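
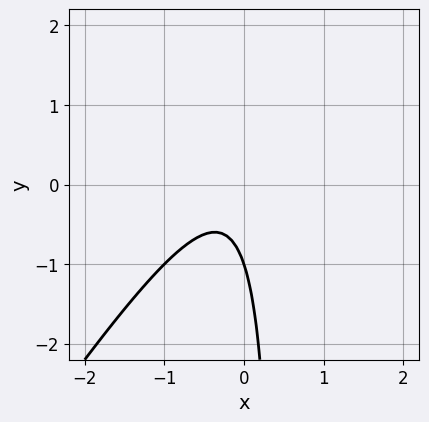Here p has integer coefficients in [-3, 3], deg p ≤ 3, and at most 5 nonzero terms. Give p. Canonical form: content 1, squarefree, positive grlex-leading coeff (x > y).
(a) deg p = 2. No degree-1 curve has this shape.
(b) Reading off the gridlines: the curve avoids every integer x-axis point in the box; it meets the y-axis at y = -1 (among the integer gridlines).
(c) Putting this together gives p.

3*x^2 - 2*x*y + x + y + 1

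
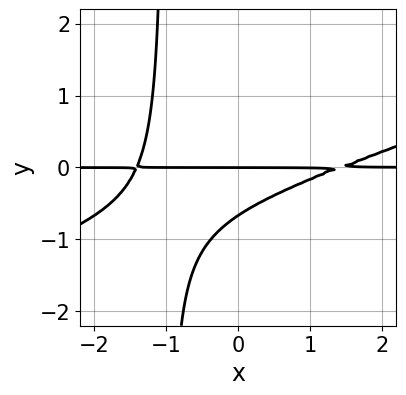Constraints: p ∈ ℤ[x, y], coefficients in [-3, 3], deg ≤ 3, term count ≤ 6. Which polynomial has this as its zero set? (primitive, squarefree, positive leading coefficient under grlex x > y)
(a) The degree is 3 — no degree-2 curve has this shape.
(b) From the visible intercepts: it crosses the y-axis at the gridline y = 0; every point of the x-axis in the box is on the curve.
(c) Assembling these constraints gives the stated polynomial.

x^2*y - 3*x*y^2 - 3*y^2 - 2*y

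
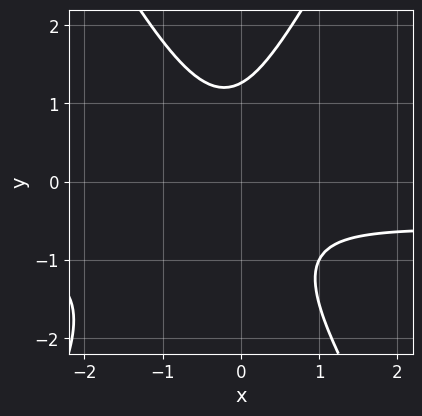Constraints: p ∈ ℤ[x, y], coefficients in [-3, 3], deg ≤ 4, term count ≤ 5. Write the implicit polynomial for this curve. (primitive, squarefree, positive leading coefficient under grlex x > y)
3*x^2*y - y^3 + 2*x^2 + 2*x*y + 2

Degree: the shape is more complex than any degree-2 curve, so deg p = 3.
From the visible intercepts: no x-intercept at any integer in the box.
Putting this together gives p.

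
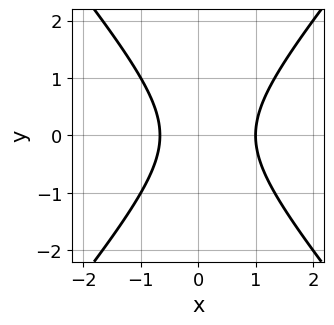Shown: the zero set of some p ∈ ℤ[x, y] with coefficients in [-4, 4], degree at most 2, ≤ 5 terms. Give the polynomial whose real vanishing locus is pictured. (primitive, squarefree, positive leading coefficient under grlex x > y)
1. The degree is 2 — a generic line meets the curve in up to 2 points.
2. Symmetries: the y ↦ −y reflection is a symmetry, so y appears only in even powers.
3. Against the integer gridlines: the curve avoids every integer y-axis point in the box; it crosses the x-axis at the gridline x = 1.
4. Together with the visible shape, these determine p as stated.

3*x^2 - 2*y^2 - x - 2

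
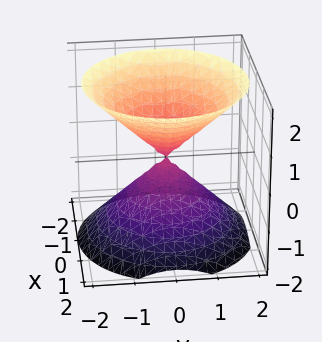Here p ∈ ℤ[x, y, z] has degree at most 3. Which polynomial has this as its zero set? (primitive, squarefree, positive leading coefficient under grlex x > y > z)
1. There are 2 components. They look like related sheets of one shape, so recover p as a whole.
2. The degree is 2 — two nappes meeting at a single point; a quadric.
3. Symmetry: every cross-section ⟂ z is a circle, so x, y appear only via x² + y²; the z ↦ −z reflection is a symmetry, so z appears only in even powers.
4. From the visible intercepts: a circular section at z = 1 has radius exactly 1; it meets the z-axis at z = 0 (among the integer gridlines); it crosses the x-axis at the gridline x = 0.
5. The integer polynomial consistent with all of this is the stated p.

x^2 + y^2 - z^2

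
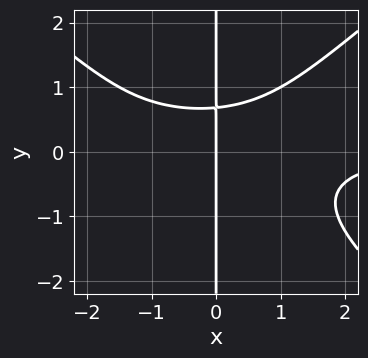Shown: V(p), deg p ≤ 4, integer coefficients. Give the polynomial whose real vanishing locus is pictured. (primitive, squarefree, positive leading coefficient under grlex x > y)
2*x^3*y - 3*x*y^3 + x^2*y - 3*x*y + 3*x

First, the degree is 4 — the shape is more complex than any degree-3 curve.
Next, checking where it meets the axes: the visible y-axis segment lies entirely on the curve; it crosses the x-axis at the gridline x = 0.
Finally, these observations pin down the coefficients.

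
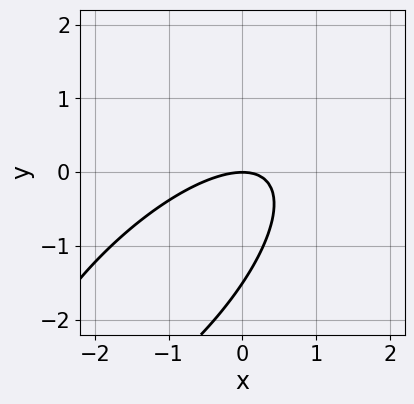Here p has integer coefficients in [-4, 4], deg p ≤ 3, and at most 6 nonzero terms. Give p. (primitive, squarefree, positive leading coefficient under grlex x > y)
(a) The degree is 2 — a generic line meets the curve in up to 2 points.
(b) Reading off the gridlines: one y-axis crossing is at y = 0; it crosses the x-axis at the gridline x = 0.
(c) Assembling these constraints gives the stated polynomial.

2*x^2 - 3*x*y + 2*y^2 + 3*y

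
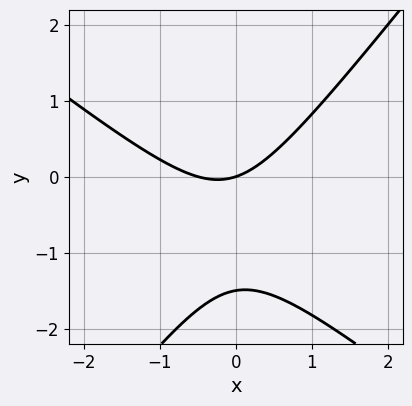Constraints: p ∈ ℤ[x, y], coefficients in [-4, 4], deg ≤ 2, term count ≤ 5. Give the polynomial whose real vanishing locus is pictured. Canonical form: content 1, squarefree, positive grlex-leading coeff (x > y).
1. Degree: a generic line meets the curve in up to 2 points, so deg p = 2.
2. From the visible intercepts: it crosses the y-axis at the gridline y = 0; it meets the x-axis at x = 0 (among the integer gridlines).
3. Putting this together gives p.

2*x^2 + x*y - 2*y^2 + x - 3*y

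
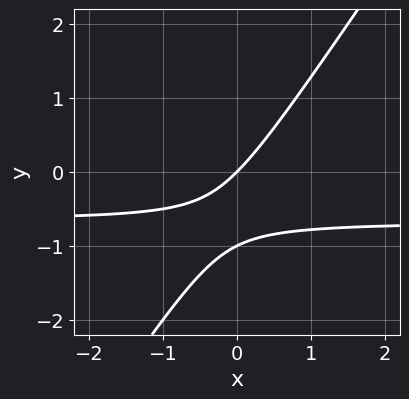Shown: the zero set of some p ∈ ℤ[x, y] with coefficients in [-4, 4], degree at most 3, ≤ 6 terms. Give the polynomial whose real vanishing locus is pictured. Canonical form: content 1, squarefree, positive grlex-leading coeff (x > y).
3*x*y - 2*y^2 + 2*x - 2*y

(a) deg p = 2. A generic line meets the curve in up to 2 points.
(b) Observable constraints: the y-axis gridline crossings are at y ∈ {-1, 0}; it crosses the x-axis at the gridline x = 0.
(c) Matching integer coefficients to the picture gives p.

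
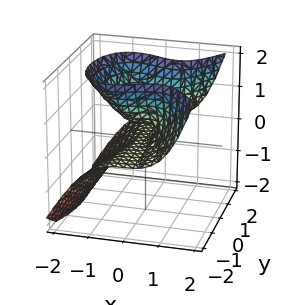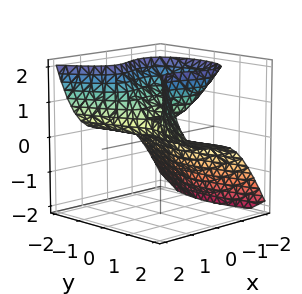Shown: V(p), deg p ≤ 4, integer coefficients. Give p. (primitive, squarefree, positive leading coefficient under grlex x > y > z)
3*x^3 - x*z^2 - 2*y^2*z + 2*z^2 - z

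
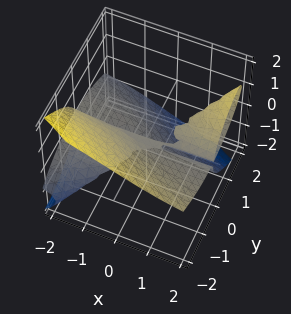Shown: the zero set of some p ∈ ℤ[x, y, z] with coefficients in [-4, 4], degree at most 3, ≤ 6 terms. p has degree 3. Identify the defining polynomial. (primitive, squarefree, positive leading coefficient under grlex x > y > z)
1. deg p = 3.
2. Observable constraints: the visible x-axis segment lies entirely on the surface; it meets the z-axis at z = 0 (among the integer gridlines).
3. Putting this together gives p.

3*x*y*z - y^3 - 3*z^3 - z^2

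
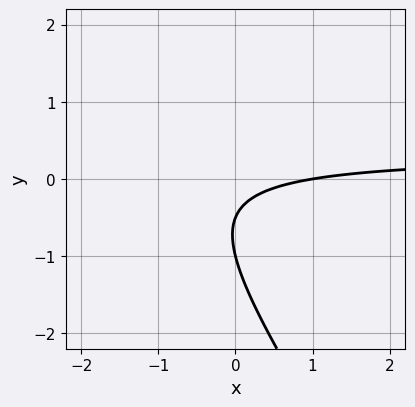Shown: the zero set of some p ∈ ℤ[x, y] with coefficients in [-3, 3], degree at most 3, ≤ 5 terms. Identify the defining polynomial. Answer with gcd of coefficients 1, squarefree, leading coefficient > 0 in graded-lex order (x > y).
deg p = 2. No degree-1 curve has this shape.
Checking where it meets the axes: it crosses the x-axis at the gridline x = 1; it meets the y-axis at y = -1 (among the integer gridlines).
Putting this together gives p.

3*x*y + 2*y^2 - x + 3*y + 1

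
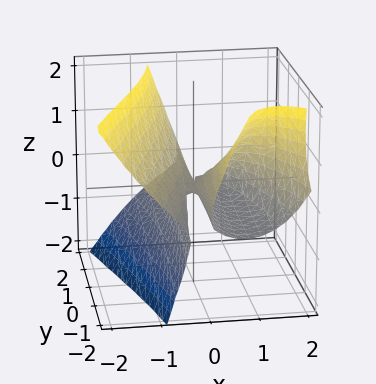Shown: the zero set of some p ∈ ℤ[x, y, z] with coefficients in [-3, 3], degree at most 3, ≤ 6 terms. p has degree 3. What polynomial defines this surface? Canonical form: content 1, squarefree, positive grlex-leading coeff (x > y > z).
2*x^3 + 2*x*y*z - 2*x^2 + x*y + 2*z^2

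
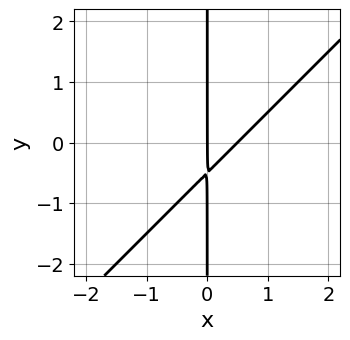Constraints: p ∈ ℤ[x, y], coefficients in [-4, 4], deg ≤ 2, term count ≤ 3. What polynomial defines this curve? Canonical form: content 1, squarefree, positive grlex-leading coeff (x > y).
2*x^2 - 2*x*y - x

First, degree: no degree-1 curve has this shape, so deg p = 2.
Next, from the axis intercepts and sections: it meets the x-axis at x = 0 (among the integer gridlines); the visible y-axis segment lies entirely on the curve.
Finally, fitting integer coefficients to these (and the overall shape) gives p.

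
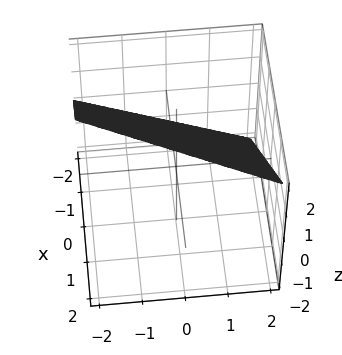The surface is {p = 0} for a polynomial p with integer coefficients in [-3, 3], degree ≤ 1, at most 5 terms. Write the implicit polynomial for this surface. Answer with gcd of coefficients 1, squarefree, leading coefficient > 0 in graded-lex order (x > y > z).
2*x - y - 2*z + 2

(a) Degree: every cross-section is a straight line — this is a plane, so deg p = 1.
(b) From the axis intercepts and sections: it meets the z-axis at z = 1 (among the integer gridlines); it meets the x-axis at x = -1 (among the integer gridlines); one y-axis crossing is at y = 2.
(c) Putting this together gives p.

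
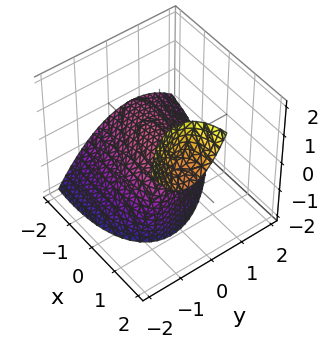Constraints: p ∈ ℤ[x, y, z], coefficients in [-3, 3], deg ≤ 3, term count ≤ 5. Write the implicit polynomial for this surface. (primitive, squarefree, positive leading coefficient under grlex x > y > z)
x^2 + 2*x*y - 3*x*z + 3*y^2 + 3*z

(a) I count 2 distinct pieces. They look like related sheets of one shape, so recover p as a whole.
(b) The degree is 2 — no degree-1 surface has this shape.
(c) Against the integer gridlines: one z-axis crossing is at z = 0; it crosses the y-axis at the gridline y = 0; it meets the x-axis at x = 0 (among the integer gridlines).
(d) Solving for integer coefficients yields p as stated.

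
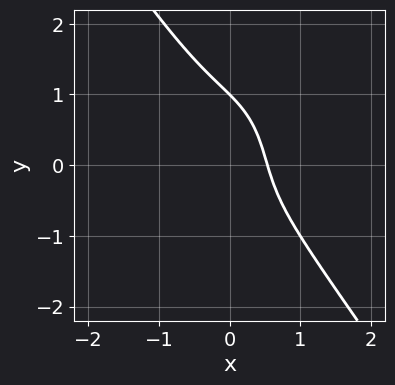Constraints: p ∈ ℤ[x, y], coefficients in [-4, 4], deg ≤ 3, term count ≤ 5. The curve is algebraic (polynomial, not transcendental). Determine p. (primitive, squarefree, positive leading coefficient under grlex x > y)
3*x^3 + y^3 + 2*x*y + x - 1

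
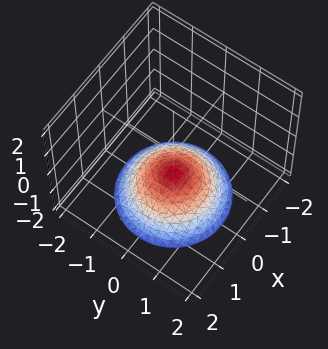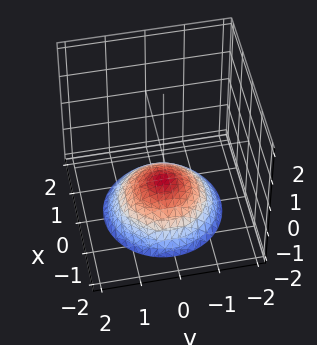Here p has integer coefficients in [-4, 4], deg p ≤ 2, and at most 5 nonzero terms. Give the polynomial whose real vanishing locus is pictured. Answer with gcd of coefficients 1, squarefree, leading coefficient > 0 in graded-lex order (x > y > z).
(a) The degree is 2 — the shape is more complex than any degree-1 surface.
(b) By symmetry, every cross-section ⟂ z is a circle, so x, y appear only via x² + y².
(c) From the visible intercepts: it crosses the z-axis at the gridline z = -1; it misses every integer gridline on the x-axis; a circular section at z = -2 has radius between 1 and 2; it misses every integer gridline on the y-axis.
(d) Together with the visible shape, these determine p as stated.

x^2 + y^2 + 2*z + 2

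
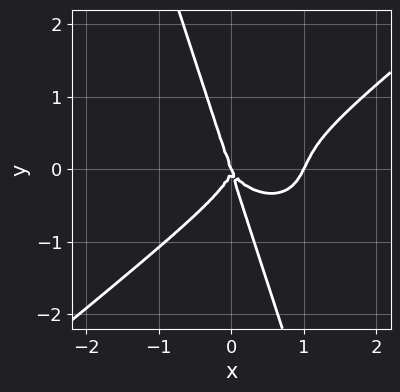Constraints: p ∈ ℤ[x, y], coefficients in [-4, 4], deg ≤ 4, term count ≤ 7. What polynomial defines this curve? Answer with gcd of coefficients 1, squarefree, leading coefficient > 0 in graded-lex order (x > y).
deg p = 4. No degree-3 curve has this shape.
Against the integer gridlines: it meets the y-axis at y = 0 (among the integer gridlines); the x-axis gridline crossings are at x ∈ {0, 1}.
Matching integer coefficients to the picture gives p.

2*x^4 - 3*x*y^3 - y^4 - 2*x^3 - x^2*y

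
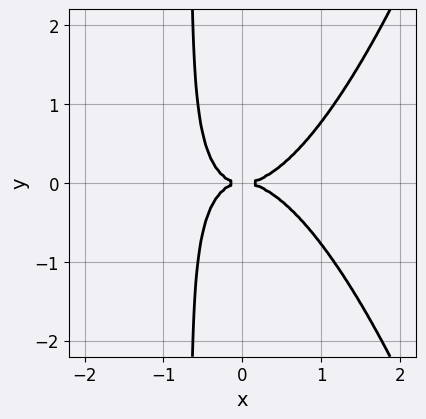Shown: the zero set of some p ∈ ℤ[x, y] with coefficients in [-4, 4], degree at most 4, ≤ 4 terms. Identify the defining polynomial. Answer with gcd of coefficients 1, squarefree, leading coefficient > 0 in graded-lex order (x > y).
(a) deg p = 4.
(b) Symmetries: mirror symmetry y ↦ −y ⇒ only even powers of y.
(c) From the visible intercepts: it crosses the x-axis at the gridline x = 0; one y-axis crossing is at y = 0.
(d) Solving for integer coefficients yields p as stated.

3*x^4 - 3*x*y^2 - 2*y^2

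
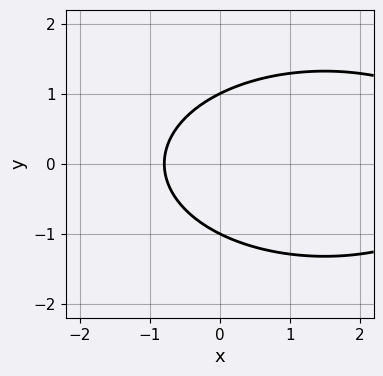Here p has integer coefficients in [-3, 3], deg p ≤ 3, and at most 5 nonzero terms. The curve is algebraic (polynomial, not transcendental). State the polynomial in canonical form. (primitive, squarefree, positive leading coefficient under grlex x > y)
Degree: a generic line meets the curve in up to 2 points, so deg p = 2.
Symmetries: mirror symmetry y ↦ −y ⇒ only even powers of y.
Checking where it meets the axes: the y-axis gridline crossings are at y ∈ {-1, 1}.
The integer polynomial consistent with all of this is the stated p.

x^2 + 3*y^2 - 3*x - 3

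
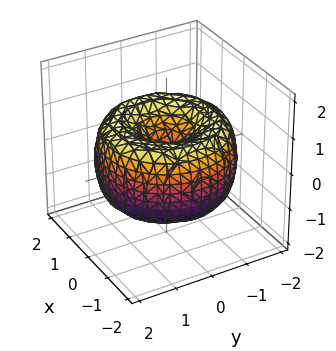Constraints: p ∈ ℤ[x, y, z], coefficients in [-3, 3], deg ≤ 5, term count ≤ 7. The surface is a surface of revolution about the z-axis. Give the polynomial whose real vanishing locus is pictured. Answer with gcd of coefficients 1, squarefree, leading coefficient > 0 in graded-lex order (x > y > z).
x^4 + 2*x^2*y^2 + y^4 - 3*x^2 - 3*y^2 + 2*z^2

Degree: no degree-3 surface has this shape, so deg p = 4.
Symmetry: the z-axis is an axis of rotation, so x and y enter only as x² + y².
Against the integer gridlines: it crosses the x-axis at the gridline x = 0; a circular section at z = 1 has radius exactly 1; it meets the z-axis at z = 0 (among the integer gridlines).
Fitting integer coefficients to these (and the overall shape) gives p.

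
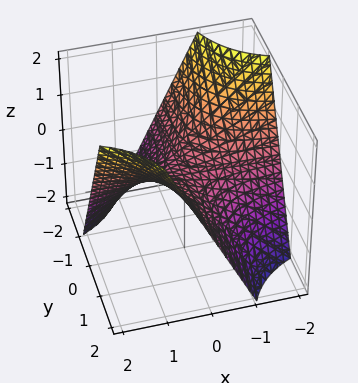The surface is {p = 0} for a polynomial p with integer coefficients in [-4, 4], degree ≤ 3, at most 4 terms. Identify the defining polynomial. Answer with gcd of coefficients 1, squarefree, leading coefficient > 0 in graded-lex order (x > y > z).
x*y - z

First, deg p = 2. A saddle surface; a quadric.
Next, against the integer gridlines: it meets the z-axis at z = 0 (among the integer gridlines); every point of the y-axis in the box is on the surface.
Finally, matching integer coefficients to the picture gives p. Check: (2, 0, 0) on the x-axis lies on the surface, and p(2, 0, 0) = 0. ✓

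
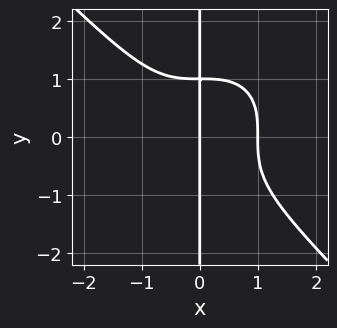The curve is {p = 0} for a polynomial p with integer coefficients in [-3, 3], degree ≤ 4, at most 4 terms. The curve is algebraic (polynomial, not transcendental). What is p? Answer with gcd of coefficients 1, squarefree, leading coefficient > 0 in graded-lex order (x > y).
1. The degree is 4 — no degree-3 curve has this shape.
2. Reading off the gridlines: every point of the y-axis in the box is on the curve; the x-axis gridline crossings are at x ∈ {0, 1}.
3. Together with the visible shape, these determine p as stated.

x^4 + x*y^3 - x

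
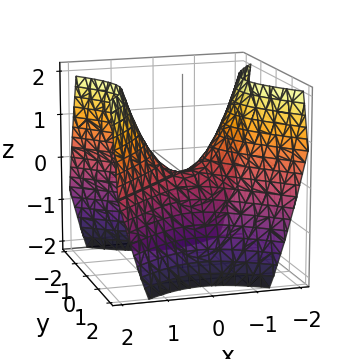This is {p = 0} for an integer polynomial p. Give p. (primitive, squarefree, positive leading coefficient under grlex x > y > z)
First, the degree is 2 — a hyperbolic paraboloid; a quadric.
Next, symmetries: mirror symmetry y ↦ −y ⇒ only even powers of y; mirror symmetry x ↦ −x ⇒ only even powers of x.
Then, from the axis intercepts and sections: it crosses the z-axis at the gridline z = 0; one y-axis crossing is at y = 0; it meets the x-axis at x = 0 (among the integer gridlines).
Finally, matching integer coefficients to the picture gives p.

x^2 - y^2 - z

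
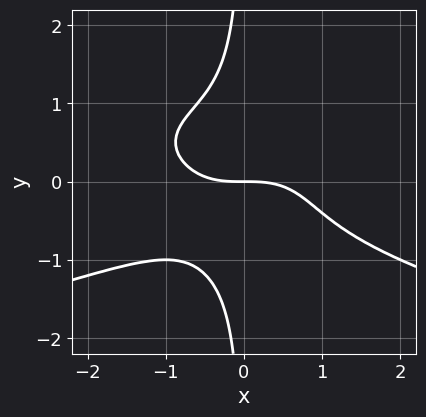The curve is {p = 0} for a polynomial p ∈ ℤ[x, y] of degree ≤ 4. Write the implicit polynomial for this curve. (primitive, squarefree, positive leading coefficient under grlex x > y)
Degree: a generic line meets the curve in up to 4 points, so deg p = 4.
Checking where it meets the axes: it crosses the y-axis at the gridline y = 0; it meets the x-axis at x = 0 (among the integer gridlines).
The integer polynomial consistent with all of this is the stated p.

3*x*y^3 + x^3 + 2*y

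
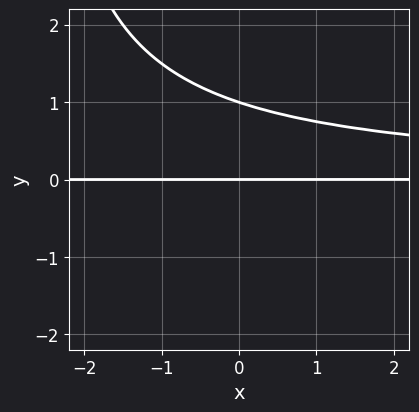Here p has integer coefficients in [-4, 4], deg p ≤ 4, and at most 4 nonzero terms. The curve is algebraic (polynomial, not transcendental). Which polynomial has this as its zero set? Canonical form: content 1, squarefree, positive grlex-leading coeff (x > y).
1. deg p = 3. A generic line meets the curve in up to 3 points.
2. From the visible intercepts: among the integer gridlines, it crosses the y-axis at y ∈ {0, 1}; every point of the x-axis in the box is on the curve.
3. Together with the visible shape, these determine p as stated.

x*y^2 + 3*y^2 - 3*y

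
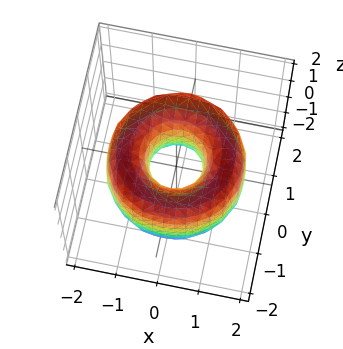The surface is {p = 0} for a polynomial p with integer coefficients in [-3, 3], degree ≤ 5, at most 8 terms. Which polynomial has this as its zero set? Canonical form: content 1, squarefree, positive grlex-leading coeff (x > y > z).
x^4 + 2*x^2*y^2 + y^4 - 3*x^2 - 3*y^2 + z^2 + 1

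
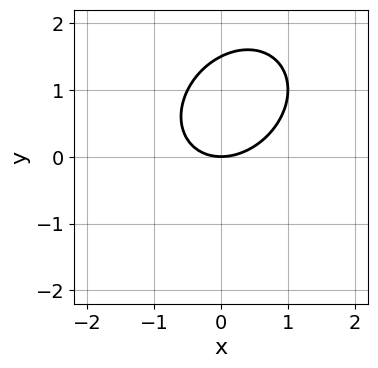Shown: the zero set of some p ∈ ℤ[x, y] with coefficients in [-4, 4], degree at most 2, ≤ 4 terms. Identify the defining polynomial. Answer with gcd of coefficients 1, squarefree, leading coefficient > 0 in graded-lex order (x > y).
2*x^2 - x*y + 2*y^2 - 3*y

First, deg p = 2.
Next, observable constraints: it meets the x-axis at x = 0 (among the integer gridlines); it crosses the y-axis at the gridline y = 0.
Finally, assembling these constraints gives the stated polynomial.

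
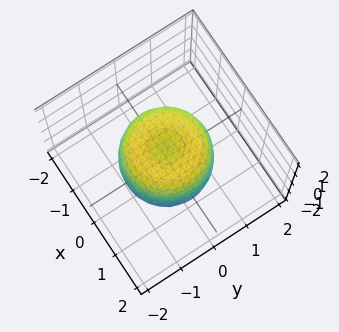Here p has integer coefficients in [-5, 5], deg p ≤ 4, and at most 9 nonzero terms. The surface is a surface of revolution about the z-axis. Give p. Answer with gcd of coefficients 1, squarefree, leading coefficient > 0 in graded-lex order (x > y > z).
2*x^4 + 4*x^2*y^2 + 2*y^4 - 2*x^2 - 2*y^2 + z^2 - 1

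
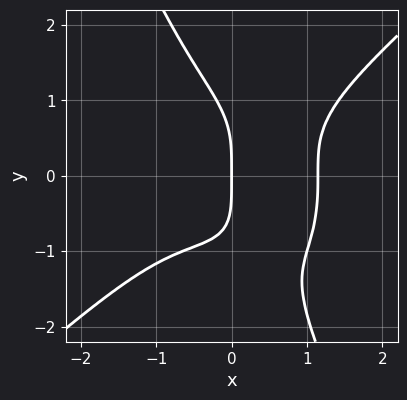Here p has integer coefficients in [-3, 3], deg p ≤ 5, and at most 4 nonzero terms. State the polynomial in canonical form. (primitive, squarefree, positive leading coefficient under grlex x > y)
2*x^4 - 2*x*y^3 - y^4 - 3*x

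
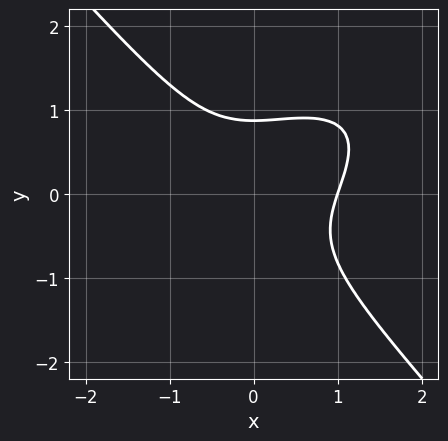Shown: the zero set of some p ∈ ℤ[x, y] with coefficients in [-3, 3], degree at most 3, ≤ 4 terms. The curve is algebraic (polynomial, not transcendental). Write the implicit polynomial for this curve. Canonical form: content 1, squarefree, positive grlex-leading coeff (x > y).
First, degree: no degree-2 curve has this shape, so deg p = 3.
Next, from the axis intercepts and sections: it crosses the x-axis at the gridline x = 1.
Finally, solving for integer coefficients yields p as stated.

2*x^3 - 2*x^2*y + 3*y^3 - 2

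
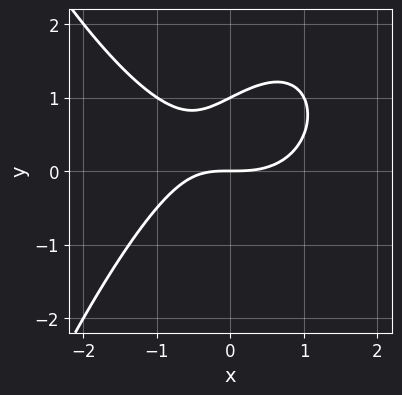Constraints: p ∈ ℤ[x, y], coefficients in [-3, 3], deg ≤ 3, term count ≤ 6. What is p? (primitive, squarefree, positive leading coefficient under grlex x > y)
x^3 - x*y + 2*y^2 - 2*y

1. Degree: the shape is more complex than any degree-2 curve, so deg p = 3.
2. From the visible intercepts: it crosses the x-axis at the gridline x = 0; the y-axis gridline crossings are at y ∈ {0, 1}.
3. The integer polynomial consistent with all of this is the stated p.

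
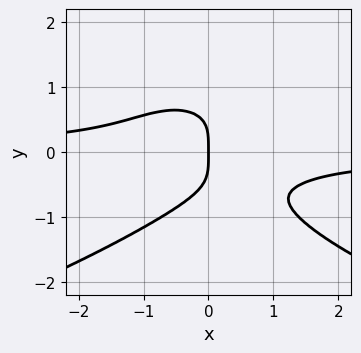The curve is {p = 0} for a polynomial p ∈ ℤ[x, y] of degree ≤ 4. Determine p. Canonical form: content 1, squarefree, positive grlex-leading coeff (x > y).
3*y^4 + 3*x^2*y + 2*x

deg p = 4. The shape is more complex than any degree-3 curve.
From the visible intercepts: one x-axis crossing is at x = 0; one y-axis crossing is at y = 0.
The integer polynomial consistent with all of this is the stated p.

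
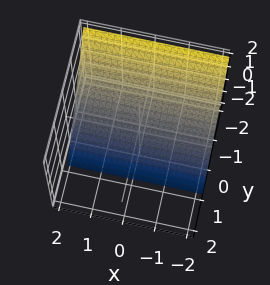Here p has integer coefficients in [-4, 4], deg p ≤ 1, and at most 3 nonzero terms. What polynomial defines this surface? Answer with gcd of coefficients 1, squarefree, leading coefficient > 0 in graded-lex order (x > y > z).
First, deg p = 1.
Then, from the visible intercepts: it meets the z-axis at z = -1 (among the integer gridlines); it misses every integer gridline on the x-axis.
Finally, these observations pin down the coefficients.

3*y + 2*z + 2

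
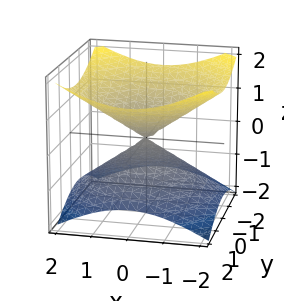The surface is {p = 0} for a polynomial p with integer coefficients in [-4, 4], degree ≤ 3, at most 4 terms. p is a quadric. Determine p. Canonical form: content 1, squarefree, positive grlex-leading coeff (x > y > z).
1. deg p = 2. Two nappes meeting at a single point; a quadric.
2. Symmetries: it's symmetric under z → −z, forcing even powers of z; the surface is invariant under rotation about z: p = q(x² + y², z).
3. Reading off the gridlines: one y-axis crossing is at y = 0; it meets the x-axis at x = 0 (among the integer gridlines); it crosses the z-axis at the gridline z = 0.
4. Solving for integer coefficients yields p as stated.

x^2 + y^2 - 2*z^2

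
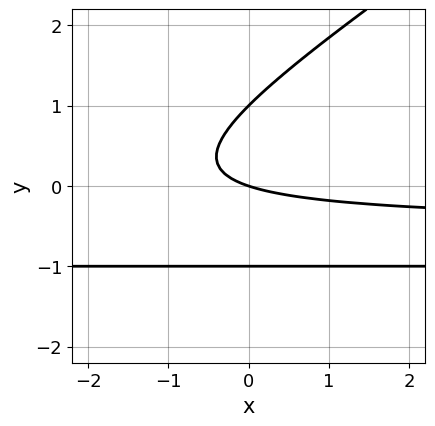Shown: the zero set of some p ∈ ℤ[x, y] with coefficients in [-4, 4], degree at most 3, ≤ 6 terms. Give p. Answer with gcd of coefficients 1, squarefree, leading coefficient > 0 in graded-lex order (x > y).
The degree is 3 — no degree-2 curve has this shape.
From the axis intercepts and sections: the y-axis gridline crossings are at y ∈ {-1, 0, 1}; it crosses the x-axis at the gridline x = 0.
The integer polynomial consistent with all of this is the stated p.

2*x*y^2 - 3*y^3 + 3*x*y + x + 3*y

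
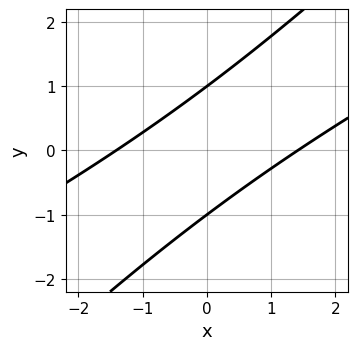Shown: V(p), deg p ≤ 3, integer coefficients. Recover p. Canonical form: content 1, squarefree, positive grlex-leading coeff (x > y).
1. The degree is 2 — a generic line meets the curve in up to 2 points.
2. From the visible intercepts: the y-axis gridline crossings are at y ∈ {-1, 1}.
3. The integer polynomial consistent with all of this is the stated p.

x^2 - 3*x*y + 2*y^2 - 2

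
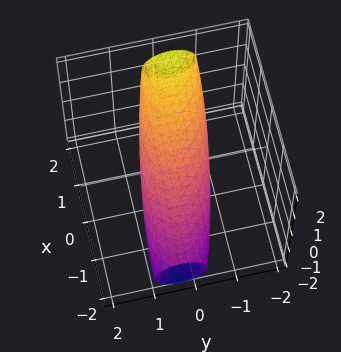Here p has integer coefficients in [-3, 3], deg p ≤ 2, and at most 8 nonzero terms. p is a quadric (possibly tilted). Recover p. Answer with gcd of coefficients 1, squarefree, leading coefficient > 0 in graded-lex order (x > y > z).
The degree is 2 — a generic line meets the surface in up to 2 points.
Putting this together gives p.

x^2 + x*y - 3*x*z + 3*y^2 + 3*z^2 - 2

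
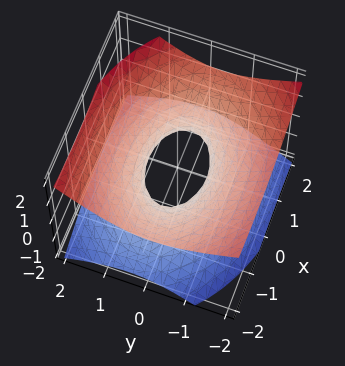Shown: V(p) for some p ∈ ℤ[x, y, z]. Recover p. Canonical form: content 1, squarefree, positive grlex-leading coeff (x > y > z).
deg p = 2.
Observable constraints: the x-axis gridline crossings are at x ∈ {-1, 1}; the surface avoids every integer z-axis point in the box.
Together with the visible shape, these determine p as stated.

x^2 + x*z + 2*y^2 + y*z - 3*z^2 - 1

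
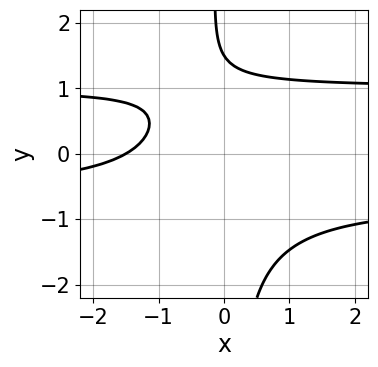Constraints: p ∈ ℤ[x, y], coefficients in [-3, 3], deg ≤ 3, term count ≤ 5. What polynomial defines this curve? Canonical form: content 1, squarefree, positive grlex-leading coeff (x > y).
(a) The degree is 3 — the shape is more complex than any degree-2 curve.
(b) Matching integer coefficients to the picture gives p.

3*x*y^2 - x*y - 2*x + 2*y - 3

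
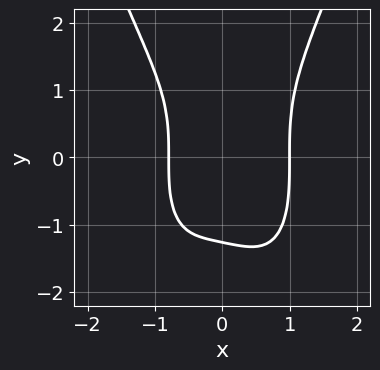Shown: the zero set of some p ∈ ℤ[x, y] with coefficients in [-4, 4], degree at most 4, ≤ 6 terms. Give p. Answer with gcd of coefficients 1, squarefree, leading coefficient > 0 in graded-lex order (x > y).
3*x^4 - y^3 - x - 2

(a) The degree is 4 — the shape is more complex than any degree-3 curve.
(b) From the axis intercepts and sections: one x-axis crossing is at x = 1.
(c) Assembling these constraints gives the stated polynomial.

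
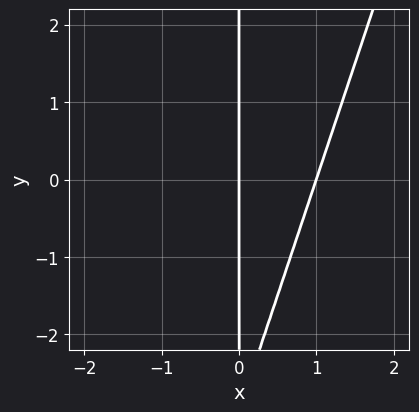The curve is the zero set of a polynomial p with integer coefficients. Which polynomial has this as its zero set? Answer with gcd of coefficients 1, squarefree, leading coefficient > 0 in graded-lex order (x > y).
(a) The degree is 2 — a generic line meets the curve in up to 2 points.
(b) Observable constraints: among the integer gridlines, it crosses the x-axis at x ∈ {0, 1}; every point of the y-axis in the box is on the curve.
(c) The integer polynomial consistent with all of this is the stated p.

3*x^2 - x*y - 3*x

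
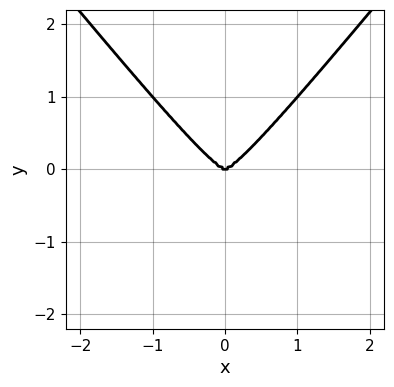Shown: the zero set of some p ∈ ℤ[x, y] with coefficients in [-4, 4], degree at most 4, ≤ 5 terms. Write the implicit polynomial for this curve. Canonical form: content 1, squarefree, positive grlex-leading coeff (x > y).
First, degree: no degree-3 curve has this shape, so deg p = 4.
Then, symmetries: the x ↦ −x reflection is a symmetry, so x appears only in even powers.
Next, from the axis intercepts and sections: one x-axis crossing is at x = 0; one y-axis crossing is at y = 0.
Finally, fitting integer coefficients to these (and the overall shape) gives p.

3*x^4 - 2*x^2*y^2 - y^3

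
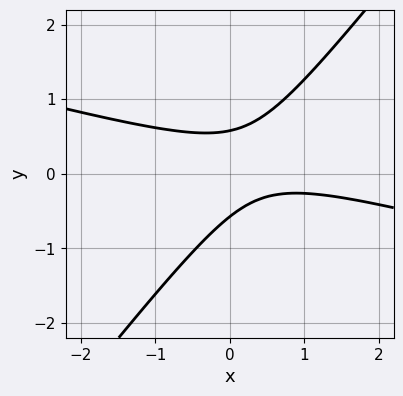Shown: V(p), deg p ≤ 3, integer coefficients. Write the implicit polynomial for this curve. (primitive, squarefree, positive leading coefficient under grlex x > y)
1. deg p = 2. A generic line meets the curve in up to 2 points.
2. Checking where it meets the axes: no x-intercept at any integer in the box.
3. Fitting integer coefficients to these (and the overall shape) gives p.

x^2 + 3*x*y - 3*y^2 - x + 1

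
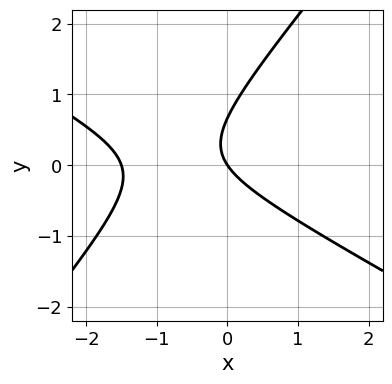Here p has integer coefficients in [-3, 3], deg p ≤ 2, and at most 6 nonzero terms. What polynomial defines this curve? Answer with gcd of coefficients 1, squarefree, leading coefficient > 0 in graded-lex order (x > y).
The degree is 2 — no degree-1 curve has this shape.
From the axis intercepts and sections: it meets the x-axis at x = 0 (among the integer gridlines); it crosses the y-axis at the gridline y = 0.
Solving for integer coefficients yields p as stated.

2*x^2 + 2*x*y - 3*y^2 + 3*x + 2*y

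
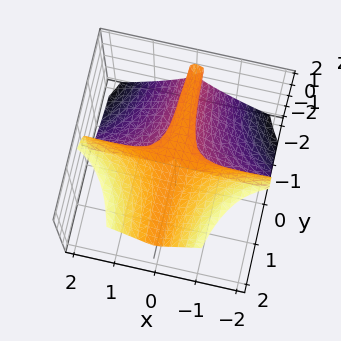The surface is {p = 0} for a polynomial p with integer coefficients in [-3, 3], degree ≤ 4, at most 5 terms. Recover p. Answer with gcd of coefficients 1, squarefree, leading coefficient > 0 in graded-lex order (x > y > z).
2*x^2*y - z^3 + z^2

deg p = 3.
Reading off the gridlines: one z-axis crossing is at z = 1; every point of the y-axis in the box is on the surface; the visible x-axis segment lies entirely on the surface.
These observations pin down the coefficients.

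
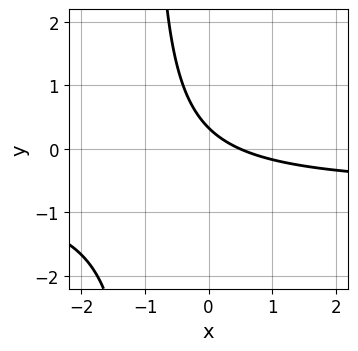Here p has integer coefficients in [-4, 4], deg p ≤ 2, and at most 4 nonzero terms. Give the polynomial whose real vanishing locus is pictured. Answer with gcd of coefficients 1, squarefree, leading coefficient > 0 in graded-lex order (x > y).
3*x*y + 2*x + 3*y - 1

(a) Degree: the shape is more complex than any degree-1 curve, so deg p = 2.
(b) Solving for integer coefficients yields p as stated.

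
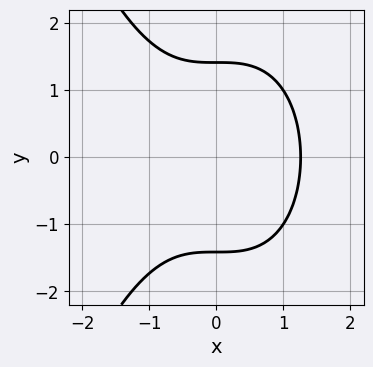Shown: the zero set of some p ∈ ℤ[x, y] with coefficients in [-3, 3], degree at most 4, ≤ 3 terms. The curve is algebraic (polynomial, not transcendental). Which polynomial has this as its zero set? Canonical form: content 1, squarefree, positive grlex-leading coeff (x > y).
(a) The degree is 3 — a generic line meets the curve in up to 3 points.
(b) Symmetries: the y ↦ −y reflection is a symmetry, so y appears only in even powers.
(c) Together with the visible shape, these determine p as stated.

x^3 + y^2 - 2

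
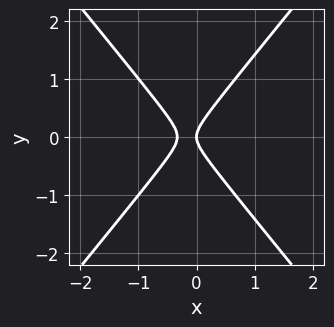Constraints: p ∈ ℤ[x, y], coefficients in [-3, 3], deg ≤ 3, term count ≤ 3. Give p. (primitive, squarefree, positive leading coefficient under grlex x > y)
3*x^2 - 2*y^2 + x

(a) Degree: no degree-1 curve has this shape, so deg p = 2.
(b) Symmetries: it's symmetric under y → −y, forcing even powers of y.
(c) From the axis intercepts and sections: one y-axis crossing is at y = 0; it crosses the x-axis at the gridline x = 0.
(d) Assembling these constraints gives the stated polynomial.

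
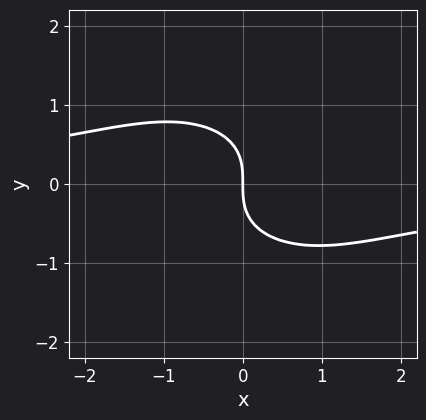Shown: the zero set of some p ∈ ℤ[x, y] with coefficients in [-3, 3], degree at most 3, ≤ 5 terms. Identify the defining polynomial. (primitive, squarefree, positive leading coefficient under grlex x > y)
2*x^2*y + 3*y^3 + 3*x

First, degree: the shape is more complex than any degree-2 curve, so deg p = 3.
Then, from the axis intercepts and sections: it meets the x-axis at x = 0 (among the integer gridlines); one y-axis crossing is at y = 0.
Finally, putting this together gives p.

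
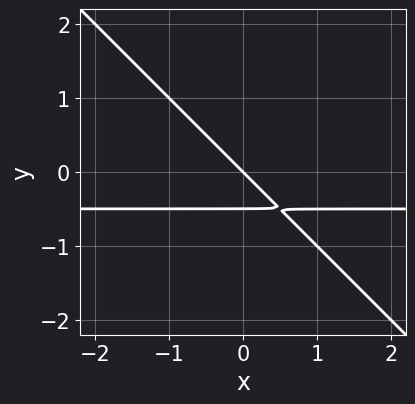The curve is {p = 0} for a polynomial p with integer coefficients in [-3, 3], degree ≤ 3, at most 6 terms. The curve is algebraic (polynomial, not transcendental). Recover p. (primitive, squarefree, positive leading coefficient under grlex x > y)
2*x*y + 2*y^2 + x + y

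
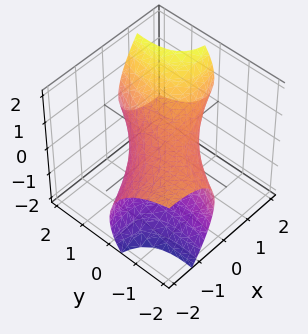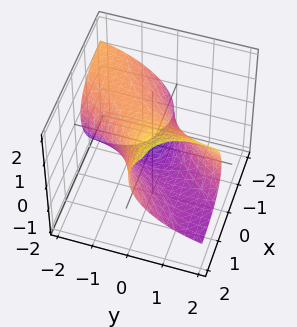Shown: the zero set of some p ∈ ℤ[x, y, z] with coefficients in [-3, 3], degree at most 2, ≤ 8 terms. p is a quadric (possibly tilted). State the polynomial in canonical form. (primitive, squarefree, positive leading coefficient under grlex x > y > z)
x^2 - 3*x*y - 2*x*z + y^2 + 2*z^2 - 2

(a) The degree is 2 — no degree-1 surface has this shape.
(b) Checking where it meets the axes: among the integer gridlines, it crosses the z-axis at z ∈ {-1, 1}.
(c) Fitting integer coefficients to these (and the overall shape) gives p.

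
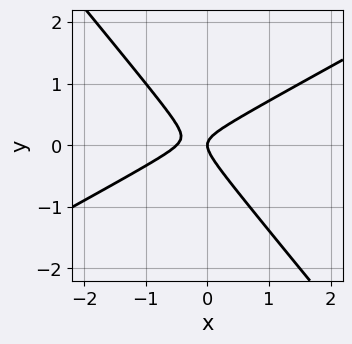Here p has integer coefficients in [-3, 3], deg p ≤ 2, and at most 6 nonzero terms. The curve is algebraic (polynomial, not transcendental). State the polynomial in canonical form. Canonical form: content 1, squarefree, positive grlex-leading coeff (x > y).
(a) Degree: no degree-1 curve has this shape, so deg p = 2.
(b) Against the integer gridlines: one y-axis crossing is at y = 0; one x-axis crossing is at x = 0.
(c) Fitting integer coefficients to these (and the overall shape) gives p.

2*x^2 - 2*x*y - 3*y^2 + x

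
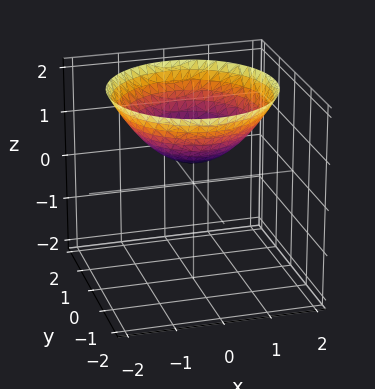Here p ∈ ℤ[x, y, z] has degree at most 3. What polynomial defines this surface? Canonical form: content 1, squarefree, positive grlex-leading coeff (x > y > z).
x^2 + y^2 - 2*z + 1

First, degree: a generic line meets the surface in up to 2 points, so deg p = 2.
Next, symmetries: rotational symmetry about the z-axis ⇒ p depends on x, y only through x² + y².
Next, from the axis intercepts and sections: the surface avoids every integer x-axis point in the box; no y-intercept at any integer in the box; a circular section at z = 1 has radius exactly 1.
Finally, assembling these constraints gives the stated polynomial.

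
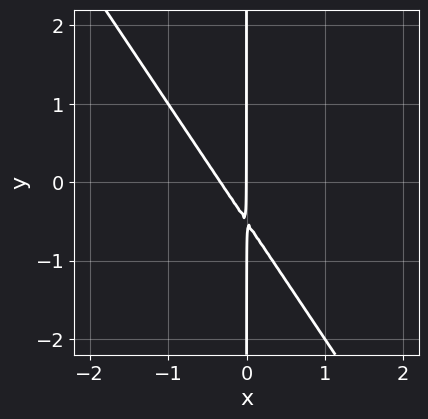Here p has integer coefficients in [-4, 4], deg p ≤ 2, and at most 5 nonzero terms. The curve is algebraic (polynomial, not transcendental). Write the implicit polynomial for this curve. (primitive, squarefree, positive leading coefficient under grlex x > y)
First, degree: no degree-1 curve has this shape, so deg p = 2.
Then, reading off the gridlines: it crosses the x-axis at the gridline x = 0; every point of the y-axis in the box is on the curve.
Finally, solving for integer coefficients yields p as stated.

3*x^2 + 2*x*y + x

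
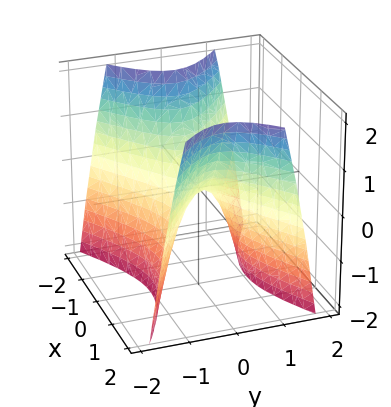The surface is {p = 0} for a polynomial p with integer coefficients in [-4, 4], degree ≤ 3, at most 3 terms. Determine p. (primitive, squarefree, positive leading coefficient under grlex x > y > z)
Degree: a saddle surface; a quadric, so deg p = 2.
Symmetries: the x ↦ −x reflection is a symmetry, so x appears only in even powers; the y ↦ −y reflection is a symmetry, so y appears only in even powers.
From the visible intercepts: one z-axis crossing is at z = 0; it crosses the y-axis at the gridline y = 0.
Solving for integer coefficients yields p as stated.

x^2 - 2*y^2 - z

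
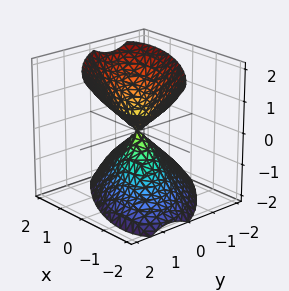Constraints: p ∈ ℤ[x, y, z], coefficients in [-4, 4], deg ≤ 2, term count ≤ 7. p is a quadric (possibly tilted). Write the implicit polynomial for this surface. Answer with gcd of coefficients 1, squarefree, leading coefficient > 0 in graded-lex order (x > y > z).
First, there are 2 components.
Next, the degree is 2 — a generic line meets the surface in up to 2 points.
Then, reading off the gridlines: it meets the x-axis at x = 0 (among the integer gridlines); it crosses the z-axis at the gridline z = 0; it crosses the y-axis at the gridline y = 0.
Finally, matching integer coefficients to the picture gives p.

2*x^2 + 3*x*y + 3*y^2 - y*z - 2*z^2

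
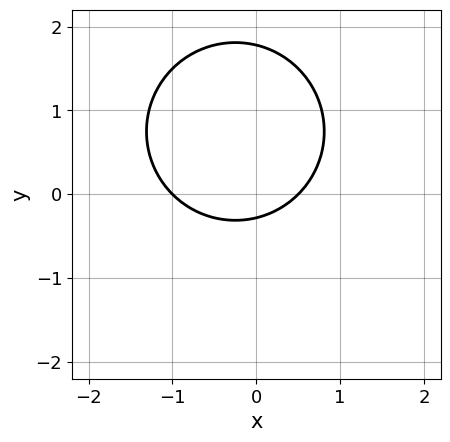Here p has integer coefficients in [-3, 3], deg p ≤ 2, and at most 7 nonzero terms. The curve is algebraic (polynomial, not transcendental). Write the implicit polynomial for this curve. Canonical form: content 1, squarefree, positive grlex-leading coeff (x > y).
First, the degree is 2 — a generic line meets the curve in up to 2 points.
Next, observable constraints: it crosses the x-axis at the gridline x = -1.
Finally, assembling these constraints gives the stated polynomial.

2*x^2 + 2*y^2 + x - 3*y - 1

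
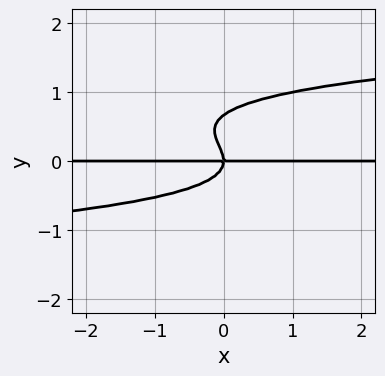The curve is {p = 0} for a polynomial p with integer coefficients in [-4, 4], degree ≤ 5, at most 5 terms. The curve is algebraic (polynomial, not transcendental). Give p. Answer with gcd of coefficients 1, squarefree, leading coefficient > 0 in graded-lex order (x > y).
(a) Degree: a generic line meets the curve in up to 4 points, so deg p = 4.
(b) Reading off the gridlines: it crosses the y-axis at the gridline y = 0; the visible x-axis segment lies entirely on the curve.
(c) Putting this together gives p.

3*y^4 - 2*y^3 - x*y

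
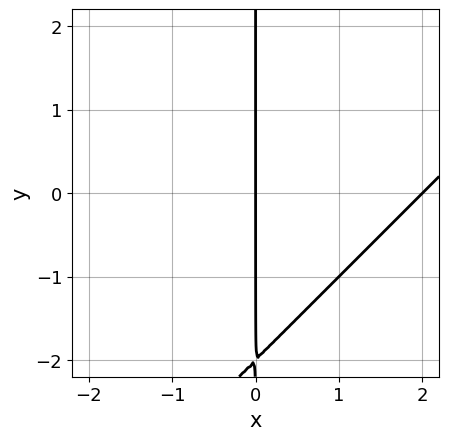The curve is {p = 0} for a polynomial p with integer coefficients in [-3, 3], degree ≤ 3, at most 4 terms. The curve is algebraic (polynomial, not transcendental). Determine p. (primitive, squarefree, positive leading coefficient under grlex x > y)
x^2 - x*y - 2*x

1. deg p = 2. No degree-1 curve has this shape.
2. Reading off the gridlines: the visible y-axis segment lies entirely on the curve; the x-axis gridline crossings are at x ∈ {0, 2}.
3. Matching integer coefficients to the picture gives p.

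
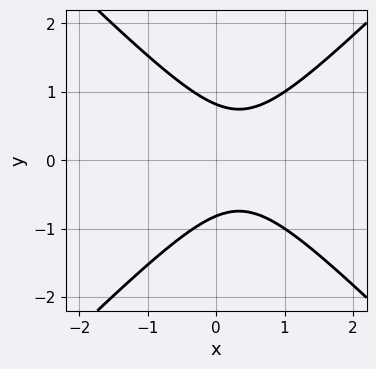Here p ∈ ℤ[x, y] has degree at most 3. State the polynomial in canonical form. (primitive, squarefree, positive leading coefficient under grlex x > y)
3*x^2 - 3*y^2 - 2*x + 2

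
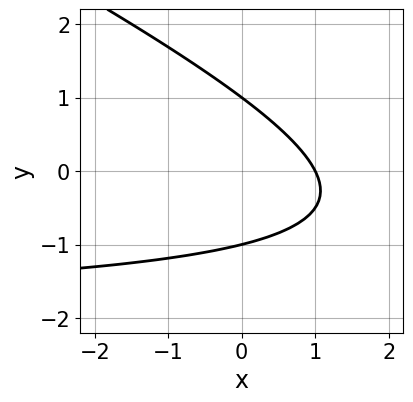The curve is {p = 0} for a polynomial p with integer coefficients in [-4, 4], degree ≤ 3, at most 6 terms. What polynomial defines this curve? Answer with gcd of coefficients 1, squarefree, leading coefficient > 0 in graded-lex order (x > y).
1. Degree: a generic line meets the curve in up to 2 points, so deg p = 2.
2. Checking where it meets the axes: it meets the x-axis at x = 1 (among the integer gridlines); among the integer gridlines, it crosses the y-axis at y ∈ {-1, 1}.
3. Fitting integer coefficients to these (and the overall shape) gives p.

x*y + 2*y^2 + 2*x - 2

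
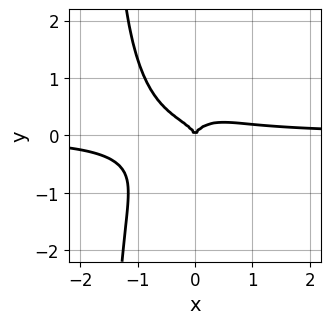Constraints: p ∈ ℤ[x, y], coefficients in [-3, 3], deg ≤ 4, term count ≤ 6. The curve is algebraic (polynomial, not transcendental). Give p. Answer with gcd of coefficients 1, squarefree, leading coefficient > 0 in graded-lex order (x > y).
3*x^3*y + 2*x*y^3 + 2*x^2*y + 3*y^3 - x^2

First, degree: the shape is more complex than any degree-3 curve, so deg p = 4.
Next, from the axis intercepts and sections: it crosses the x-axis at the gridline x = 0; it meets the y-axis at y = 0 (among the integer gridlines).
Finally, these observations pin down the coefficients.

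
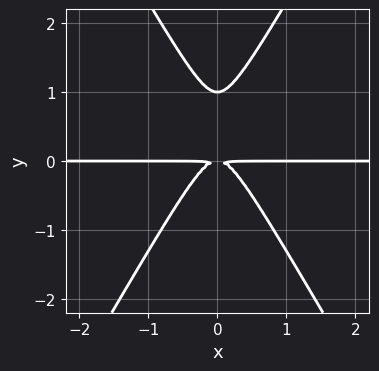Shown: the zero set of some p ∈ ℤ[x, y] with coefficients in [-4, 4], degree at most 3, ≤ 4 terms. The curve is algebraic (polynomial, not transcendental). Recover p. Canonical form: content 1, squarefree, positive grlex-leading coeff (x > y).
3*x^2*y - y^3 + y^2

The degree is 3 — no degree-2 curve has this shape.
Symmetries: mirror symmetry x ↦ −x ⇒ only even powers of x.
From the visible intercepts: it meets the y-axis at y = 1 (among the integer gridlines); every point of the x-axis in the box is on the curve.
Assembling these constraints gives the stated polynomial.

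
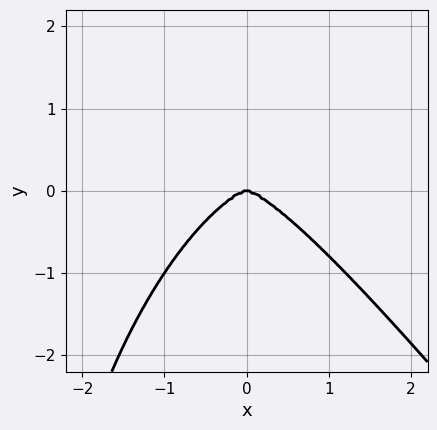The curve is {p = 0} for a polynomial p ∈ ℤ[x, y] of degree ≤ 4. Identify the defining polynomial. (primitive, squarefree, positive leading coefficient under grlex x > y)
2*x^4 + x*y^3 + 3*y^3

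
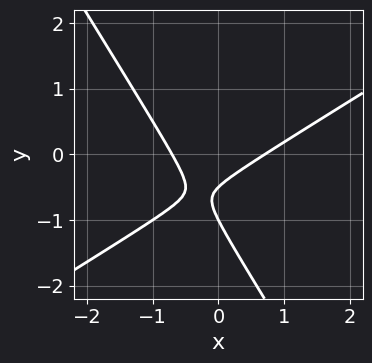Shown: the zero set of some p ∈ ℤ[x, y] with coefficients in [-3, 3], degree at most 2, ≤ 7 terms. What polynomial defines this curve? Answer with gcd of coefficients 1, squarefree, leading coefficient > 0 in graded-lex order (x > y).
(a) Degree: the shape is more complex than any degree-1 curve, so deg p = 2.
(b) Reading off the gridlines: one y-axis crossing is at y = -1.
(c) Assembling these constraints gives the stated polynomial.

2*x^2 - 2*x*y - 2*y^2 - 3*y - 1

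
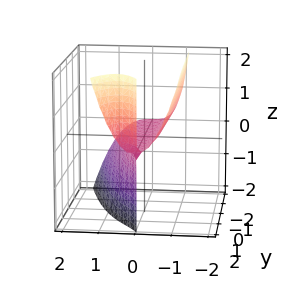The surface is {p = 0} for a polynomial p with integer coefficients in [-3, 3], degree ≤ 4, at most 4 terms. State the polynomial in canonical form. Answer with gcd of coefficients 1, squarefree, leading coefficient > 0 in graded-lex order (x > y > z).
3*x^3 - x*y*z - y*z + 2*z

First, the degree is 3 — a generic line meets the surface in up to 3 points.
Then, reading off the gridlines: every point of the y-axis in the box is on the surface; it crosses the z-axis at the gridline z = 0; it meets the x-axis at x = 0 (among the integer gridlines).
Finally, assembling these constraints gives the stated polynomial.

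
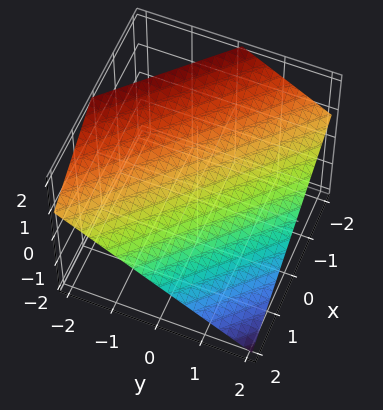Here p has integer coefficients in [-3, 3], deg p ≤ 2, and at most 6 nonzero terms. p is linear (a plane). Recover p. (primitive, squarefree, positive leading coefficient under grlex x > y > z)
2*x + 2*y + 3*z - 2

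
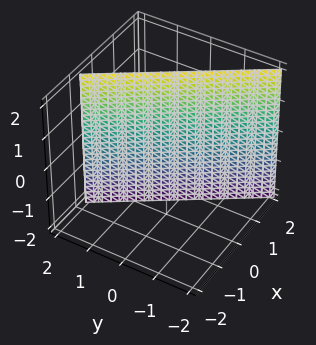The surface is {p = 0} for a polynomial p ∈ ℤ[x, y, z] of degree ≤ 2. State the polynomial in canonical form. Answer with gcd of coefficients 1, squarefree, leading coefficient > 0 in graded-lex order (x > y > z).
3*x + 2*y - 2

(a) deg p = 1. Every cross-section is a straight line — this is a plane.
(b) Checking where it meets the axes: no z-intercept at any integer in the box; it meets the y-axis at y = 1 (among the integer gridlines).
(c) Fitting integer coefficients to these (and the overall shape) gives p.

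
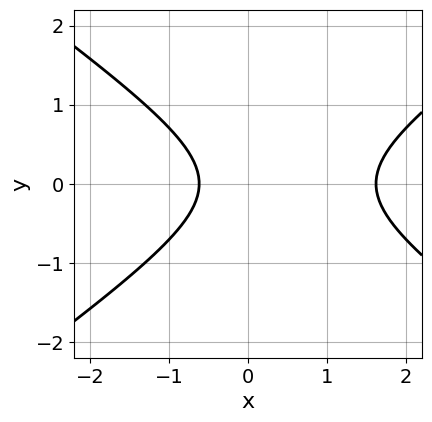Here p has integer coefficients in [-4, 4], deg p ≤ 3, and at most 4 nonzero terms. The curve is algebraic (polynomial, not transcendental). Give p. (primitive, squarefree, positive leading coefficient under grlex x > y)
x^2 - 2*y^2 - x - 1

deg p = 2. No degree-1 curve has this shape.
Symmetries: the y ↦ −y reflection is a symmetry, so y appears only in even powers.
From the axis intercepts and sections: it misses every integer gridline on the y-axis.
Matching integer coefficients to the picture gives p.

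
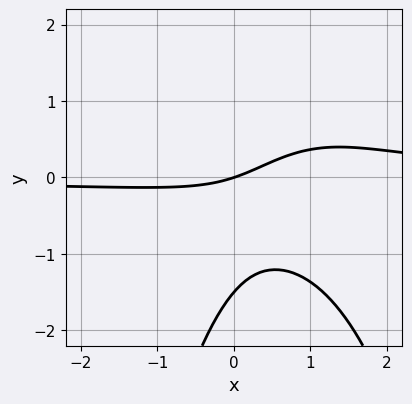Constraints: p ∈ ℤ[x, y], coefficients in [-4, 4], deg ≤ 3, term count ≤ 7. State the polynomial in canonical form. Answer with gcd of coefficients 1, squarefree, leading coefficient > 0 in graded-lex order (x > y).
2*x^2*y - 3*x*y + 2*y^2 - x + 3*y

1. The degree is 3 — the shape is more complex than any degree-2 curve.
2. Observable constraints: one y-axis crossing is at y = 0; it crosses the x-axis at the gridline x = 0.
3. Solving for integer coefficients yields p as stated.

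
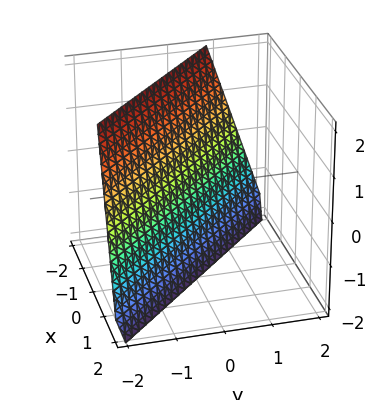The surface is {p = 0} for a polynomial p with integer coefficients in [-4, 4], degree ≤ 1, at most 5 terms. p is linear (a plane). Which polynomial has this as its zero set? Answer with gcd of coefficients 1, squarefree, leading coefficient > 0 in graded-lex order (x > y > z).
1. Degree: every cross-section is a straight line — this is a plane, so deg p = 1.
2. From the axis intercepts and sections: it meets the z-axis at z = -2 (among the integer gridlines).
3. Putting this together gives p.

3*x + 3*y + z + 2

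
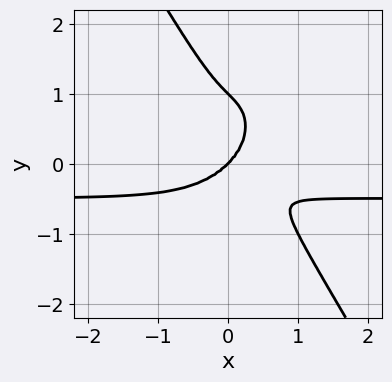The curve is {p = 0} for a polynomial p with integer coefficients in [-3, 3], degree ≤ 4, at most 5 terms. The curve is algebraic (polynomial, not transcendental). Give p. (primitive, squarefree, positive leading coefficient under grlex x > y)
deg p = 4. No degree-3 curve has this shape.
From the axis intercepts and sections: among the integer gridlines, it crosses the y-axis at y ∈ {0, 1}; it crosses the x-axis at the gridline x = 0.
These observations pin down the coefficients.

2*x^3*y + x*y^3 + y^4 + x^3 - y^3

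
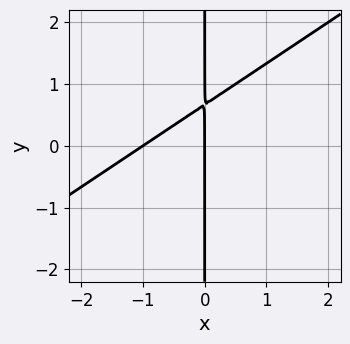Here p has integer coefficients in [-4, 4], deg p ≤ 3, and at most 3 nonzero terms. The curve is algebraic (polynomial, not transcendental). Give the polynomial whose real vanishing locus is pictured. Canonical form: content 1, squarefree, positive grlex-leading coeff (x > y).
2*x^2 - 3*x*y + 2*x

First, degree: no degree-1 curve has this shape, so deg p = 2.
Then, reading off the gridlines: every point of the y-axis in the box is on the curve; the x-axis gridline crossings are at x ∈ {-1, 0}.
Finally, matching integer coefficients to the picture gives p.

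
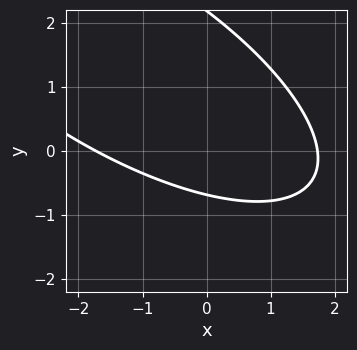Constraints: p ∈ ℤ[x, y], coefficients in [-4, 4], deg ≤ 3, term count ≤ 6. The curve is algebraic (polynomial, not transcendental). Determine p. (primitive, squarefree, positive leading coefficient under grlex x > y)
x^2 + 2*x*y + 2*y^2 - 3*y - 3

Degree: the shape is more complex than any degree-1 curve, so deg p = 2.
Solving for integer coefficients yields p as stated.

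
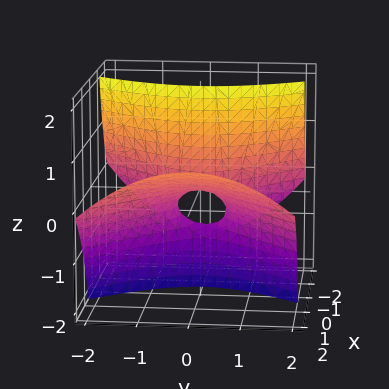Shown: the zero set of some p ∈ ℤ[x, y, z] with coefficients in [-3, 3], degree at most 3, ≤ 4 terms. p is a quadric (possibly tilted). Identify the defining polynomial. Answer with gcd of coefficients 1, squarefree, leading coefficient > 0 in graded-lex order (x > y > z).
deg p = 2.
From the axis intercepts and sections: it crosses the y-axis at the gridline y = 0; it meets the x-axis at x = 0 (among the integer gridlines); it meets the z-axis at z = 0 (among the integer gridlines).
Putting this together gives p.

x^2 - 2*x*z - y^2 - z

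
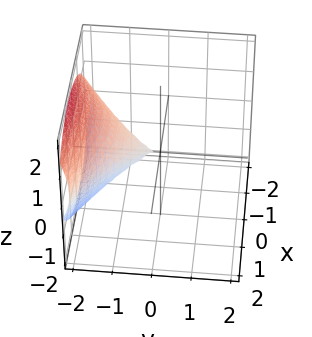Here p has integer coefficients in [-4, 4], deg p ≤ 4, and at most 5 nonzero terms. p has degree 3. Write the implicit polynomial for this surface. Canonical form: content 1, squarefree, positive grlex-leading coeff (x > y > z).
x*y*z + y^3 + 2*x^2 + x*z + 3*z^2

First, degree: a generic line meets the surface in up to 3 points, so deg p = 3.
Then, from the axis intercepts and sections: it meets the x-axis at x = 0 (among the integer gridlines); one z-axis crossing is at z = 0.
Finally, assembling these constraints gives the stated polynomial.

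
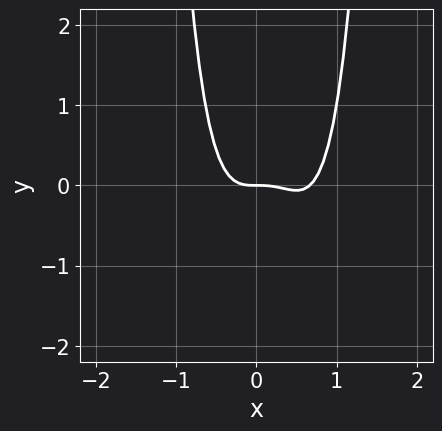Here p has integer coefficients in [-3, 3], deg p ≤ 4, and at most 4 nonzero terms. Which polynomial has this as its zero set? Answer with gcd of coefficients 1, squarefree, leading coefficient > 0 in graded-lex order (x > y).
3*x^4 - 2*x^3 - y

First, the degree is 4 — no degree-3 curve has this shape.
Then, observable constraints: it crosses the y-axis at the gridline y = 0; it meets the x-axis at x = 0 (among the integer gridlines).
Finally, these observations pin down the coefficients.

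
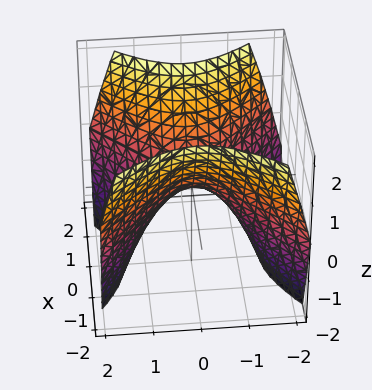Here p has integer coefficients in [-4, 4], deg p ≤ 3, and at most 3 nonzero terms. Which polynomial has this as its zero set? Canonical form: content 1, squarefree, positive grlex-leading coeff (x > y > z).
First, deg p = 2.
Then, symmetries: mirror symmetry y ↦ −y ⇒ only even powers of y; it's symmetric under x → −x, forcing even powers of x.
Next, observable constraints: it meets the x-axis at x = 0 (among the integer gridlines); it meets the z-axis at z = 0 (among the integer gridlines); one y-axis crossing is at y = 0.
Finally, together with the visible shape, these determine p as stated.

x^2 - y^2 - z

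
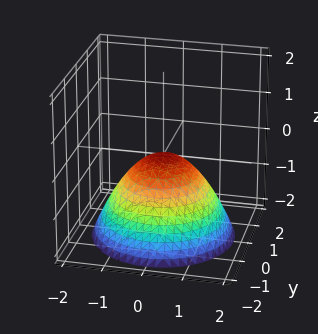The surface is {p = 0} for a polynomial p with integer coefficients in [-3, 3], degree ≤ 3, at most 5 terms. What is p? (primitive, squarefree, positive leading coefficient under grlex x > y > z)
First, degree: a paraboloid; a quadric, so deg p = 2.
Next, symmetries: every cross-section ⟂ z is a circle, so x, y appear only via x² + y².
Then, checking where it meets the axes: it meets the y-axis at y = 0 (among the integer gridlines); it meets the z-axis at z = 0 (among the integer gridlines); a circular section at z = -1 has radius between 1 and 2.
Finally, putting this together gives p.

2*x^2 + 2*y^2 + 3*z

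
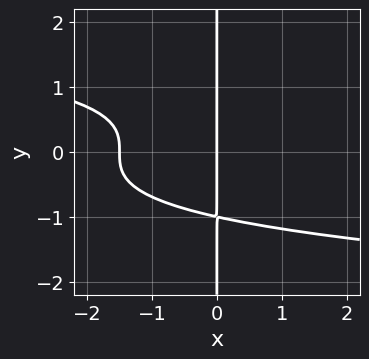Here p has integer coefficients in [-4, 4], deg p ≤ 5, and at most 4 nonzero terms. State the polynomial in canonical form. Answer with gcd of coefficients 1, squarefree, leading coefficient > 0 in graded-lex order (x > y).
3*x*y^3 + 2*x^2 + 3*x

1. Degree: a generic line meets the curve in up to 4 points, so deg p = 4.
2. From the visible intercepts: the visible y-axis segment lies entirely on the curve; it meets the x-axis at x = 0 (among the integer gridlines).
3. Solving for integer coefficients yields p as stated.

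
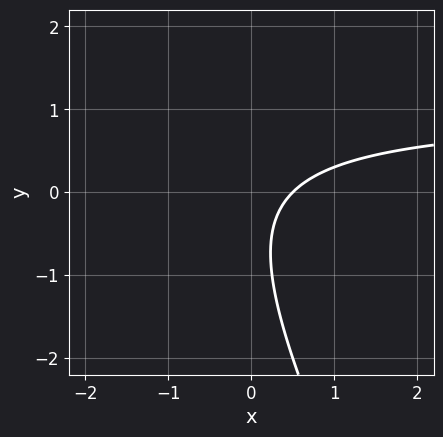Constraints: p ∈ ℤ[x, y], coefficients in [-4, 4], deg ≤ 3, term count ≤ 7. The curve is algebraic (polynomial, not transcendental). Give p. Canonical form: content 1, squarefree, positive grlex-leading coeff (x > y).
(a) deg p = 2. No degree-1 curve has this shape.
(b) From the axis intercepts and sections: no y-intercept at any integer in the box.
(c) Solving for integer coefficients yields p as stated.

2*x*y + y^2 - 2*x + y + 1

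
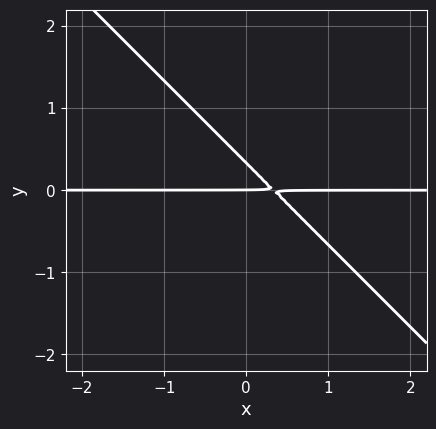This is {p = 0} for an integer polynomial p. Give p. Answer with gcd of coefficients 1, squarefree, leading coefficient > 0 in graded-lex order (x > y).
3*x*y + 3*y^2 - y

The degree is 2 — the shape is more complex than any degree-1 curve.
Against the integer gridlines: the visible x-axis segment lies entirely on the curve; it crosses the y-axis at the gridline y = 0.
Fitting integer coefficients to these (and the overall shape) gives p.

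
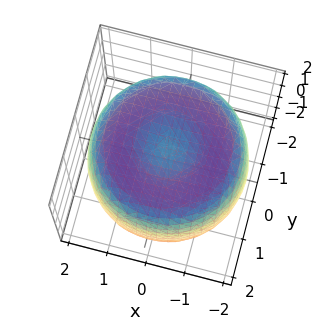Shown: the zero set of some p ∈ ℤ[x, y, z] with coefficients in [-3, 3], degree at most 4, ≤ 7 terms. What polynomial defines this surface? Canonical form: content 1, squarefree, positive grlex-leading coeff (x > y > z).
1. Degree: no degree-3 surface has this shape, so deg p = 4.
2. By symmetry, the surface is invariant under rotation about z: p = q(x² + y², z).
3. From the visible intercepts: a circular section at z = 0 has radius between 1 and 2.
4. These observations pin down the coefficients.

x^4 + 2*x^2*y^2 + y^4 - 3*x^2 - 3*y^2 + 2*z^2 - 3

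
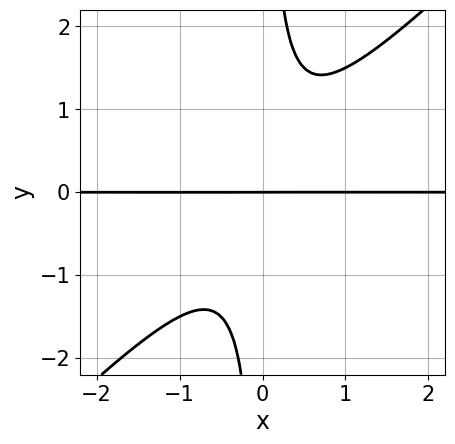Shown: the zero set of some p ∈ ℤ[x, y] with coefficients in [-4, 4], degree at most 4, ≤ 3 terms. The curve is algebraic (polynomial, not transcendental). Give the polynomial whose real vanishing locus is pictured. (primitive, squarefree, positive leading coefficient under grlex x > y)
2*x^2*y - 2*x*y^2 + y

The degree is 3 — no degree-2 curve has this shape.
From the axis intercepts and sections: the visible x-axis segment lies entirely on the curve; it meets the y-axis at y = 0 (among the integer gridlines).
These observations pin down the coefficients.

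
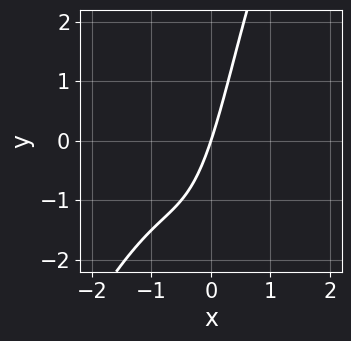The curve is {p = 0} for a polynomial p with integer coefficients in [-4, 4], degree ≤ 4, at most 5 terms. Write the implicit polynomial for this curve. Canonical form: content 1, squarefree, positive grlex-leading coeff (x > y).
(a) The degree is 3 — no degree-2 curve has this shape.
(b) From the visible intercepts: it meets the y-axis at y = 0 (among the integer gridlines); one x-axis crossing is at x = 0.
(c) The integer polynomial consistent with all of this is the stated p.

2*x^3 - x^2*y + 2*x^2 + 3*x - y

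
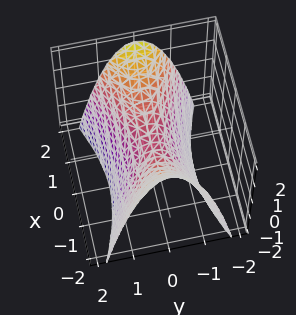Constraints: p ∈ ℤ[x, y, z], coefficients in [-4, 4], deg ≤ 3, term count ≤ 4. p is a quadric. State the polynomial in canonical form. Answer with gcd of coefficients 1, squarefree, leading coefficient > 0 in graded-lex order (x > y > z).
x^2 - 3*y^2 - 2*z

1. The degree is 2 — a hyperbolic paraboloid; a quadric.
2. Symmetries: it's symmetric under x → −x, forcing even powers of x; mirror symmetry y ↦ −y ⇒ only even powers of y.
3. Against the integer gridlines: it crosses the x-axis at the gridline x = 0; it meets the z-axis at z = 0 (among the integer gridlines).
4. Matching integer coefficients to the picture gives p.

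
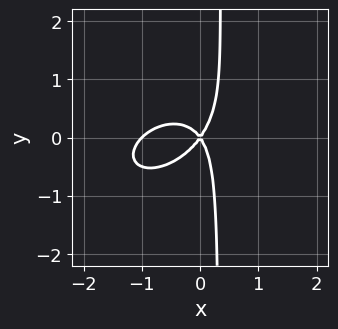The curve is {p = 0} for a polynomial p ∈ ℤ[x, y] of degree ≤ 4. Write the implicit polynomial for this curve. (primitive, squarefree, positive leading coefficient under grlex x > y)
2*x^3 - 2*x^2*y + 3*x*y^2 + 2*x^2 - y^2

First, deg p = 3.
Then, checking where it meets the axes: one y-axis crossing is at y = 0; the x-axis gridline crossings are at x ∈ {-1, 0}.
Finally, putting this together gives p.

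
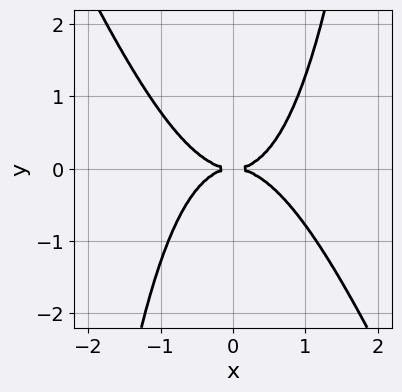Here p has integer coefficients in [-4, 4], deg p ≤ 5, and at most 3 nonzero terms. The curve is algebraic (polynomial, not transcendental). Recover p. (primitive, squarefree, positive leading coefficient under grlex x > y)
2*x^4 + x^3*y - 2*y^2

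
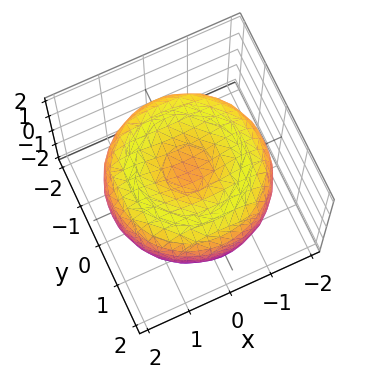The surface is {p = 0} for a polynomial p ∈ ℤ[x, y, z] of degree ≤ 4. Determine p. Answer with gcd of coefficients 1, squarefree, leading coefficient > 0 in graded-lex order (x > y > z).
x^4 + 2*x^2*y^2 + y^4 - 3*x^2 - 3*y^2 + 3*z^2 - 1

1. The degree is 4 — the shape is more complex than any degree-3 surface.
2. Symmetries: rotational symmetry about the z-axis ⇒ p depends on x, y only through x² + y².
3. From the visible intercepts: a circular section at z = -1 has radius exactly 1.
4. Together with the visible shape, these determine p as stated.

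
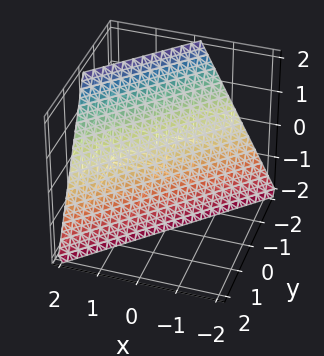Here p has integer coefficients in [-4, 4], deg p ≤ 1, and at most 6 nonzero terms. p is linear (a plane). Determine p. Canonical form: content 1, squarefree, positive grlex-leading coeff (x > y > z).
First, deg p = 1. The surface is flat (a plane).
Next, from the visible intercepts: one y-axis crossing is at y = -1; one x-axis crossing is at x = 1; it crosses the z-axis at the gridline z = -2.
Finally, the integer polynomial consistent with all of this is the stated p.

2*x - 2*y - z - 2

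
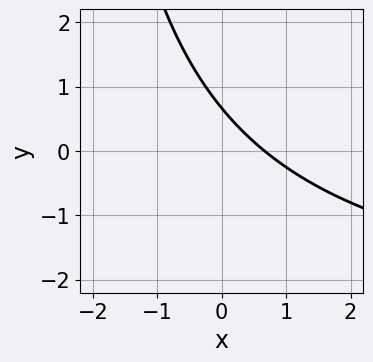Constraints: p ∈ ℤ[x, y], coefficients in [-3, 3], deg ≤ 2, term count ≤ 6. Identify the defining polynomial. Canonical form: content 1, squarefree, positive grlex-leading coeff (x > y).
First, deg p = 2. No degree-1 curve has this shape.
Finally, the integer polynomial consistent with all of this is the stated p.

x*y + 3*x + 3*y - 2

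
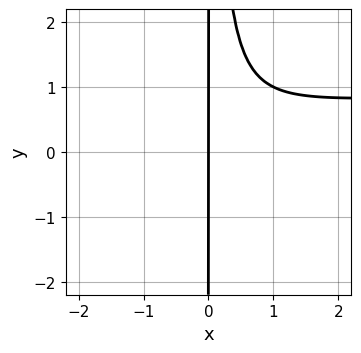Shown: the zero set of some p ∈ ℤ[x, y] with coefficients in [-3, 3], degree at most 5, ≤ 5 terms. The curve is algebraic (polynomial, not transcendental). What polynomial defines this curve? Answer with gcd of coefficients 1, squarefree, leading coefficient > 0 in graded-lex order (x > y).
x^3*y - x^3 + x^2*y - x

The degree is 4 — the shape is more complex than any degree-3 curve.
Observable constraints: the visible y-axis segment lies entirely on the curve; it crosses the x-axis at the gridline x = 0.
Together with the visible shape, these determine p as stated.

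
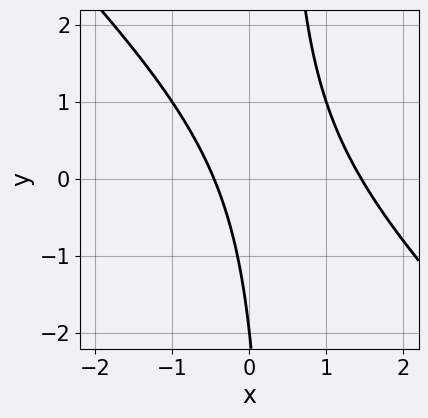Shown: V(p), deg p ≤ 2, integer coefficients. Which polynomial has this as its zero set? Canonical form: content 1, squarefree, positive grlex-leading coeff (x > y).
3*x^2 + 3*x*y - 3*x - y - 2

1. deg p = 2.
2. Observable constraints: it meets the y-axis at y = -2 (among the integer gridlines).
3. Matching integer coefficients to the picture gives p.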